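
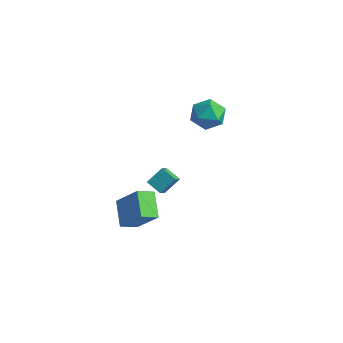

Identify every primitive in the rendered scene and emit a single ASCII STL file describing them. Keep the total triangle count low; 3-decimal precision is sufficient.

solid 
facet normal -0.914 -0.071 0.399
outer loop
vertex -1.039 0.191 1.2
vertex -1.319 0.806 0.668
vertex -1.319 -0.615 0.414
endloop
endfacet
facet normal 0.325 -0.716 0.618
outer loop
vertex -0.441 -0.546 0.032
vertex -1.039 0.191 1.2
vertex -1.319 -0.615 0.414
endloop
endfacet
facet normal -0.914 -0.071 0.399
outer loop
vertex -1.319 -0.615 0.414
vertex -1.319 0.806 0.668
vertex -1.599 0.0 -0.117
endloop
endfacet
facet normal -0.240 -0.695 -0.678
outer loop
vertex -1.599 0.0 -0.117
vertex -0.441 -0.546 0.032
vertex -1.319 -0.615 0.414
endloop
endfacet
facet normal 0.240 0.695 0.677
outer loop
vertex -1.039 0.191 1.2
vertex -0.441 0.875 0.286
vertex -1.319 0.806 0.668
endloop
endfacet
facet normal 0.326 -0.715 0.618
outer loop
vertex -0.161 0.26 0.817
vertex -1.039 0.191 1.2
vertex -0.441 -0.546 0.032
endloop
endfacet
facet normal 0.241 0.695 0.678
outer loop
vertex -0.161 0.26 0.817
vertex -0.441 0.875 0.286
vertex -1.039 0.191 1.2
endloop
endfacet
facet normal -0.325 0.715 -0.618
outer loop
vertex -1.319 0.806 0.668
vertex -0.441 0.875 0.286
vertex -1.599 0.0 -0.117
endloop
endfacet
facet normal -0.241 -0.695 -0.677
outer loop
vertex -0.721 0.069 -0.5
vertex -0.441 -0.546 0.032
vertex -1.599 0.0 -0.117
endloop
endfacet
facet normal -0.326 0.716 -0.618
outer loop
vertex -1.599 0.0 -0.117
vertex -0.441 0.875 0.286
vertex -0.721 0.069 -0.5
endloop
endfacet
facet normal 0.914 0.071 -0.399
outer loop
vertex -0.721 0.069 -0.5
vertex -0.161 0.26 0.817
vertex -0.441 -0.546 0.032
endloop
endfacet
facet normal 0.914 0.072 -0.399
outer loop
vertex -0.441 0.875 0.286
vertex -0.161 0.26 0.817
vertex -0.721 0.069 -0.5
endloop
endfacet
facet normal -0.682 0.491 0.541
outer loop
vertex 0.72 -3.231 2.526
vertex 1.025 -2.367 2.126
vertex -0.576 -3.441 1.084
endloop
endfacet
facet normal -0.305 -0.864 0.400
outer loop
vertex 0.495 -4.213 0.234
vertex 0.72 -3.231 2.526
vertex -0.576 -3.441 1.084
endloop
endfacet
facet normal -0.682 0.492 0.541
outer loop
vertex -0.576 -3.441 1.084
vertex 1.025 -2.367 2.126
vertex -0.27 -2.577 0.684
endloop
endfacet
facet normal -0.664 -0.107 -0.740
outer loop
vertex -0.27 -2.577 0.684
vertex 0.495 -4.213 0.234
vertex -0.576 -3.441 1.084
endloop
endfacet
facet normal 0.665 0.108 0.739
outer loop
vertex 0.72 -3.231 2.526
vertex 2.096 -3.139 1.276
vertex 1.025 -2.367 2.126
endloop
endfacet
facet normal -0.305 -0.864 0.400
outer loop
vertex 1.79 -4.003 1.676
vertex 0.72 -3.231 2.526
vertex 0.495 -4.213 0.234
endloop
endfacet
facet normal 0.665 0.107 0.739
outer loop
vertex 1.79 -4.003 1.676
vertex 2.096 -3.139 1.276
vertex 0.72 -3.231 2.526
endloop
endfacet
facet normal 0.305 0.864 -0.400
outer loop
vertex 1.025 -2.367 2.126
vertex 2.096 -3.139 1.276
vertex -0.27 -2.577 0.684
endloop
endfacet
facet normal -0.665 -0.108 -0.739
outer loop
vertex 0.8 -3.349 -0.166
vertex 0.495 -4.213 0.234
vertex -0.27 -2.577 0.684
endloop
endfacet
facet normal 0.305 0.864 -0.400
outer loop
vertex -0.27 -2.577 0.684
vertex 2.096 -3.139 1.276
vertex 0.8 -3.349 -0.166
endloop
endfacet
facet normal 0.682 -0.491 -0.541
outer loop
vertex 0.8 -3.349 -0.166
vertex 1.79 -4.003 1.676
vertex 0.495 -4.213 0.234
endloop
endfacet
facet normal 0.682 -0.492 -0.541
outer loop
vertex 2.096 -3.139 1.276
vertex 1.79 -4.003 1.676
vertex 0.8 -3.349 -0.166
endloop
endfacet
facet normal -0.660 0.749 0.067
outer loop
vertex -0.987 4.182 3.547
vertex -1.747 3.5 3.688
vertex -1.237 3.877 4.5
endloop
endfacet
facet normal -0.018 0.954 0.301
outer loop
vertex -0.987 4.182 3.547
vertex -1.237 3.877 4.5
vertex -0.247 3.979 4.235
endloop
endfacet
facet normal 0.450 0.863 -0.230
outer loop
vertex -0.987 4.182 3.547
vertex -0.247 3.979 4.235
vertex -0.144 3.665 3.259
endloop
endfacet
facet normal 0.097 0.600 -0.794
outer loop
vertex -0.987 4.182 3.547
vertex -0.144 3.665 3.259
vertex -1.071 3.368 2.921
endloop
endfacet
facet normal -0.589 0.530 -0.610
outer loop
vertex -0.987 4.182 3.547
vertex -1.071 3.368 2.921
vertex -1.747 3.5 3.688
endloop
endfacet
facet normal 0.170 0.521 0.836
outer loop
vertex -0.247 3.979 4.235
vertex -1.237 3.877 4.5
vertex -0.549 3.172 4.799
endloop
endfacet
facet normal -0.869 0.189 0.458
outer loop
vertex -1.237 3.877 4.5
vertex -1.747 3.5 3.688
vertex -1.476 2.875 4.461
endloop
endfacet
facet normal -0.754 -0.163 -0.636
outer loop
vertex -1.747 3.5 3.688
vertex -1.071 3.368 2.921
vertex -1.373 2.561 3.485
endloop
endfacet
facet normal 0.356 -0.049 -0.933
outer loop
vertex -1.071 3.368 2.921
vertex -0.144 3.665 3.259
vertex -0.383 2.663 3.22
endloop
endfacet
facet normal 0.927 0.374 -0.023
outer loop
vertex -0.144 3.665 3.259
vertex -0.247 3.979 4.235
vertex 0.127 3.04 4.032
endloop
endfacet
facet normal -0.097 -0.600 0.794
outer loop
vertex -0.633 2.358 4.173
vertex -0.549 3.172 4.799
vertex -1.476 2.875 4.461
endloop
endfacet
facet normal -0.450 -0.863 0.230
outer loop
vertex -0.633 2.358 4.173
vertex -1.476 2.875 4.461
vertex -1.373 2.561 3.485
endloop
endfacet
facet normal 0.018 -0.954 -0.301
outer loop
vertex -0.633 2.358 4.173
vertex -1.373 2.561 3.485
vertex -0.383 2.663 3.22
endloop
endfacet
facet normal 0.660 -0.749 -0.067
outer loop
vertex -0.633 2.358 4.173
vertex -0.383 2.663 3.22
vertex 0.127 3.04 4.032
endloop
endfacet
facet normal 0.589 -0.530 0.610
outer loop
vertex -0.633 2.358 4.173
vertex 0.127 3.04 4.032
vertex -0.549 3.172 4.799
endloop
endfacet
facet normal -0.356 0.049 0.933
outer loop
vertex -1.476 2.875 4.461
vertex -0.549 3.172 4.799
vertex -1.237 3.877 4.5
endloop
endfacet
facet normal -0.927 -0.374 0.023
outer loop
vertex -1.373 2.561 3.485
vertex -1.476 2.875 4.461
vertex -1.747 3.5 3.688
endloop
endfacet
facet normal -0.170 -0.521 -0.836
outer loop
vertex -0.383 2.663 3.22
vertex -1.373 2.561 3.485
vertex -1.071 3.368 2.921
endloop
endfacet
facet normal 0.869 -0.189 -0.458
outer loop
vertex 0.127 3.04 4.032
vertex -0.383 2.663 3.22
vertex -0.144 3.665 3.259
endloop
endfacet
facet normal 0.754 0.163 0.636
outer loop
vertex -0.549 3.172 4.799
vertex 0.127 3.04 4.032
vertex -0.247 3.979 4.235
endloop
endfacet

endsolid


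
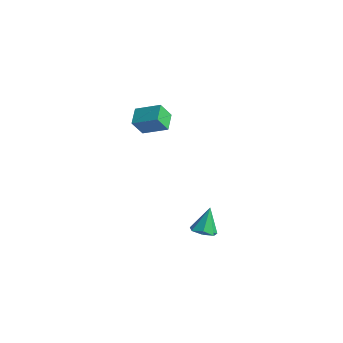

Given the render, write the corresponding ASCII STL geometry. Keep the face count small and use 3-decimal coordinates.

solid 
facet normal -0.320 -0.384 0.866
outer loop
vertex -2.592 3.512 -1.733
vertex -3.031 4.31 -1.541
vertex -3.709 3.046 -2.353
endloop
endfacet
facet normal 0.472 -0.857 -0.206
outer loop
vertex -3.389 3.43 -3.219
vertex -2.592 3.512 -1.733
vertex -3.709 3.046 -2.353
endloop
endfacet
facet normal -0.320 -0.385 0.866
outer loop
vertex -3.709 3.046 -2.353
vertex -3.031 4.31 -1.541
vertex -4.148 3.843 -2.161
endloop
endfacet
facet normal -0.822 -0.343 -0.456
outer loop
vertex -4.148 3.843 -2.161
vertex -3.389 3.43 -3.219
vertex -3.709 3.046 -2.353
endloop
endfacet
facet normal 0.822 0.342 0.455
outer loop
vertex -2.592 3.512 -1.733
vertex -2.711 4.694 -2.407
vertex -3.031 4.31 -1.541
endloop
endfacet
facet normal 0.473 -0.857 -0.206
outer loop
vertex -2.272 3.897 -2.599
vertex -2.592 3.512 -1.733
vertex -3.389 3.43 -3.219
endloop
endfacet
facet normal 0.821 0.343 0.456
outer loop
vertex -2.272 3.897 -2.599
vertex -2.711 4.694 -2.407
vertex -2.592 3.512 -1.733
endloop
endfacet
facet normal -0.472 0.857 0.205
outer loop
vertex -3.031 4.31 -1.541
vertex -2.711 4.694 -2.407
vertex -4.148 3.843 -2.161
endloop
endfacet
facet normal -0.822 -0.342 -0.456
outer loop
vertex -3.828 4.228 -3.027
vertex -3.389 3.43 -3.219
vertex -4.148 3.843 -2.161
endloop
endfacet
facet normal -0.472 0.857 0.207
outer loop
vertex -4.148 3.843 -2.161
vertex -2.711 4.694 -2.407
vertex -3.828 4.228 -3.027
endloop
endfacet
facet normal 0.320 0.384 -0.866
outer loop
vertex -3.828 4.228 -3.027
vertex -2.272 3.897 -2.599
vertex -3.389 3.43 -3.219
endloop
endfacet
facet normal 0.320 0.385 -0.866
outer loop
vertex -2.711 4.694 -2.407
vertex -2.272 3.897 -2.599
vertex -3.828 4.228 -3.027
endloop
endfacet
facet normal 0.137 -0.556 -0.820
outer loop
vertex 3.125 0.43 -3.853
vertex 2.655 0.063 -3.683
vertex 2.638 0.574 -4.032
endloop
endfacet
facet normal 0.313 0.945 -0.091
outer loop
vertex 3.125 0.43 -3.853
vertex 2.638 0.574 -4.032
vertex 2.485 0.757 -2.657
endloop
endfacet
facet normal 0.137 -0.556 -0.820
outer loop
vertex 2.638 0.574 -4.032
vertex 2.655 0.063 -3.683
vertex 2.165 0.333 -3.948
endloop
endfacet
facet normal -0.471 0.866 -0.168
outer loop
vertex 2.638 0.574 -4.032
vertex 2.165 0.333 -3.948
vertex 2.485 0.757 -2.657
endloop
endfacet
facet normal 0.137 -0.556 -0.820
outer loop
vertex 2.165 0.333 -3.948
vertex 2.655 0.063 -3.683
vertex 2.061 -0.111 -3.664
endloop
endfacet
facet normal -0.943 0.306 0.133
outer loop
vertex 2.165 0.333 -3.948
vertex 2.061 -0.111 -3.664
vertex 2.485 0.757 -2.657
endloop
endfacet
facet normal 0.137 -0.556 -0.820
outer loop
vertex 2.061 -0.111 -3.664
vertex 2.655 0.063 -3.683
vertex 2.404 -0.425 -3.394
endloop
endfacet
facet normal -0.748 -0.314 0.585
outer loop
vertex 2.061 -0.111 -3.664
vertex 2.404 -0.425 -3.394
vertex 2.485 0.757 -2.657
endloop
endfacet
facet normal 0.137 -0.556 -0.820
outer loop
vertex 2.404 -0.425 -3.394
vertex 2.655 0.063 -3.683
vertex 2.937 -0.372 -3.341
endloop
endfacet
facet normal -0.032 -0.527 0.849
outer loop
vertex 2.404 -0.425 -3.394
vertex 2.937 -0.372 -3.341
vertex 2.485 0.757 -2.657
endloop
endfacet
facet normal 0.136 -0.556 -0.820
outer loop
vertex 2.937 -0.372 -3.341
vertex 2.655 0.063 -3.683
vertex 3.258 0.009 -3.546
endloop
endfacet
facet normal 0.667 -0.172 0.725
outer loop
vertex 2.937 -0.372 -3.341
vertex 3.258 0.009 -3.546
vertex 2.485 0.757 -2.657
endloop
endfacet
facet normal 0.137 -0.555 -0.820
outer loop
vertex 3.258 0.009 -3.546
vertex 2.655 0.063 -3.683
vertex 3.125 0.43 -3.853
endloop
endfacet
facet normal 0.820 0.483 0.307
outer loop
vertex 3.258 0.009 -3.546
vertex 3.125 0.43 -3.853
vertex 2.485 0.757 -2.657
endloop
endfacet

endsolid


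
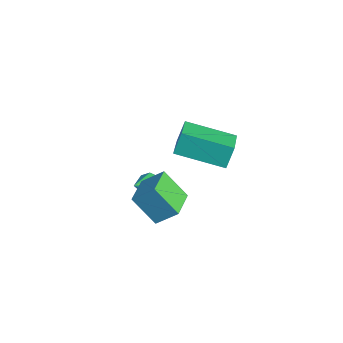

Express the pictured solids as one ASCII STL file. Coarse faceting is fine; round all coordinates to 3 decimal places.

solid 
facet normal -0.543 -0.800 0.254
outer loop
vertex 3.828 2.194 3.661
vertex 2.48 2.925 3.08
vertex 4.01 1.764 2.698
endloop
endfacet
facet normal 0.822 -0.446 0.354
outer loop
vertex 5.2 3.515 2.14
vertex 3.828 2.194 3.661
vertex 4.01 1.764 2.698
endloop
endfacet
facet normal -0.543 -0.800 0.256
outer loop
vertex 4.01 1.764 2.698
vertex 2.48 2.925 3.08
vertex 2.661 2.494 2.118
endloop
endfacet
facet normal 0.169 -0.402 -0.900
outer loop
vertex 2.661 2.494 2.118
vertex 5.2 3.515 2.14
vertex 4.01 1.764 2.698
endloop
endfacet
facet normal -0.170 0.402 0.900
outer loop
vertex 3.828 2.194 3.661
vertex 3.67 4.676 2.522
vertex 2.48 2.925 3.08
endloop
endfacet
facet normal 0.822 -0.446 0.354
outer loop
vertex 5.019 3.946 3.102
vertex 3.828 2.194 3.661
vertex 5.2 3.515 2.14
endloop
endfacet
facet normal -0.169 0.402 0.900
outer loop
vertex 5.019 3.946 3.102
vertex 3.67 4.676 2.522
vertex 3.828 2.194 3.661
endloop
endfacet
facet normal -0.822 0.446 -0.354
outer loop
vertex 2.48 2.925 3.08
vertex 3.67 4.676 2.522
vertex 2.661 2.494 2.118
endloop
endfacet
facet normal 0.170 -0.402 -0.900
outer loop
vertex 3.852 4.246 1.559
vertex 5.2 3.515 2.14
vertex 2.661 2.494 2.118
endloop
endfacet
facet normal -0.822 0.446 -0.354
outer loop
vertex 2.661 2.494 2.118
vertex 3.67 4.676 2.522
vertex 3.852 4.246 1.559
endloop
endfacet
facet normal 0.544 0.799 -0.256
outer loop
vertex 3.852 4.246 1.559
vertex 5.019 3.946 3.102
vertex 5.2 3.515 2.14
endloop
endfacet
facet normal 0.543 0.800 -0.255
outer loop
vertex 3.67 4.676 2.522
vertex 5.019 3.946 3.102
vertex 3.852 4.246 1.559
endloop
endfacet
facet normal -0.787 0.602 -0.137
outer loop
vertex 1.711 1.318 -0.939
vertex 2.19 2.122 -0.156
vertex 2.478 2.045 -2.154
endloop
endfacet
facet normal -0.393 -0.659 -0.642
outer loop
vertex 3.69 1.118 -1.944
vertex 1.711 1.318 -0.939
vertex 2.478 2.045 -2.154
endloop
endfacet
facet normal -0.787 0.602 -0.137
outer loop
vertex 2.478 2.045 -2.154
vertex 2.19 2.122 -0.156
vertex 2.957 2.849 -1.371
endloop
endfacet
facet normal 0.476 0.451 -0.755
outer loop
vertex 2.957 2.849 -1.371
vertex 3.69 1.118 -1.944
vertex 2.478 2.045 -2.154
endloop
endfacet
facet normal -0.476 -0.451 0.755
outer loop
vertex 1.711 1.318 -0.939
vertex 3.402 1.195 0.054
vertex 2.19 2.122 -0.156
endloop
endfacet
facet normal -0.393 -0.659 -0.642
outer loop
vertex 2.923 0.391 -0.729
vertex 1.711 1.318 -0.939
vertex 3.69 1.118 -1.944
endloop
endfacet
facet normal -0.476 -0.451 0.755
outer loop
vertex 2.923 0.391 -0.729
vertex 3.402 1.195 0.054
vertex 1.711 1.318 -0.939
endloop
endfacet
facet normal 0.393 0.659 0.642
outer loop
vertex 2.19 2.122 -0.156
vertex 3.402 1.195 0.054
vertex 2.957 2.849 -1.371
endloop
endfacet
facet normal 0.476 0.451 -0.755
outer loop
vertex 4.169 1.922 -1.161
vertex 3.69 1.118 -1.944
vertex 2.957 2.849 -1.371
endloop
endfacet
facet normal 0.393 0.659 0.642
outer loop
vertex 2.957 2.849 -1.371
vertex 3.402 1.195 0.054
vertex 4.169 1.922 -1.161
endloop
endfacet
facet normal 0.787 -0.602 0.137
outer loop
vertex 4.169 1.922 -1.161
vertex 2.923 0.391 -0.729
vertex 3.69 1.118 -1.944
endloop
endfacet
facet normal 0.787 -0.602 0.137
outer loop
vertex 3.402 1.195 0.054
vertex 2.923 0.391 -0.729
vertex 4.169 1.922 -1.161
endloop
endfacet
facet normal -0.482 0.656 -0.581
outer loop
vertex 0.639 2.645 -2.605
vertex 0.256 2.245 -2.739
vertex 0.301 2.64 -2.33
endloop
endfacet
facet normal 0.543 0.497 0.677
outer loop
vertex 0.639 2.645 -2.605
vertex 0.301 2.64 -2.33
vertex 0.984 1.255 -1.861
endloop
endfacet
facet normal -0.482 0.656 -0.581
outer loop
vertex 0.301 2.64 -2.33
vertex 0.256 2.245 -2.739
vertex -0.064 2.403 -2.295
endloop
endfacet
facet normal -0.090 0.279 0.956
outer loop
vertex 0.301 2.64 -2.33
vertex -0.064 2.403 -2.295
vertex 0.984 1.255 -1.861
endloop
endfacet
facet normal -0.483 0.655 -0.581
outer loop
vertex -0.064 2.403 -2.295
vertex 0.256 2.245 -2.739
vertex -0.241 2.074 -2.519
endloop
endfacet
facet normal -0.574 -0.227 0.787
outer loop
vertex -0.064 2.403 -2.295
vertex -0.241 2.074 -2.519
vertex 0.984 1.255 -1.861
endloop
endfacet
facet normal -0.483 0.656 -0.580
outer loop
vertex -0.241 2.074 -2.519
vertex 0.256 2.245 -2.739
vertex -0.127 1.845 -2.873
endloop
endfacet
facet normal -0.631 -0.728 0.268
outer loop
vertex -0.241 2.074 -2.519
vertex -0.127 1.845 -2.873
vertex 0.984 1.255 -1.861
endloop
endfacet
facet normal -0.481 0.655 -0.583
outer loop
vertex -0.127 1.845 -2.873
vertex 0.256 2.245 -2.739
vertex 0.212 1.85 -3.147
endloop
endfacet
facet normal -0.225 -0.929 -0.295
outer loop
vertex -0.127 1.845 -2.873
vertex 0.212 1.85 -3.147
vertex 0.984 1.255 -1.861
endloop
endfacet
facet normal -0.483 0.655 -0.582
outer loop
vertex 0.212 1.85 -3.147
vertex 0.256 2.245 -2.739
vertex 0.577 2.087 -3.183
endloop
endfacet
facet normal 0.406 -0.712 -0.573
outer loop
vertex 0.212 1.85 -3.147
vertex 0.577 2.087 -3.183
vertex 0.984 1.255 -1.861
endloop
endfacet
facet normal -0.481 0.656 -0.581
outer loop
vertex 0.577 2.087 -3.183
vertex 0.256 2.245 -2.739
vertex 0.754 2.416 -2.958
endloop
endfacet
facet normal 0.892 -0.204 -0.403
outer loop
vertex 0.577 2.087 -3.183
vertex 0.754 2.416 -2.958
vertex 0.984 1.255 -1.861
endloop
endfacet
facet normal -0.481 0.656 -0.582
outer loop
vertex 0.754 2.416 -2.958
vertex 0.256 2.245 -2.739
vertex 0.639 2.645 -2.605
endloop
endfacet
facet normal 0.948 0.297 0.116
outer loop
vertex 0.754 2.416 -2.958
vertex 0.639 2.645 -2.605
vertex 0.984 1.255 -1.861
endloop
endfacet

endsolid


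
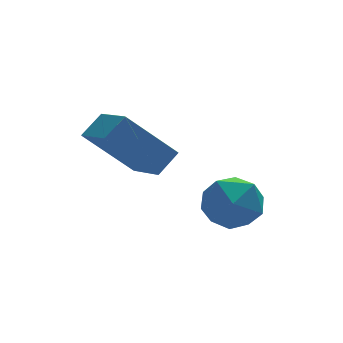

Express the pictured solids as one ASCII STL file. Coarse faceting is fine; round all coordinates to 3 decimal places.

solid 
facet normal -0.884 0.377 -0.277
outer loop
vertex 0.594 0.721 -4.724
vertex 0.146 0.278 -3.895
vertex 0.534 1.241 -3.824
endloop
endfacet
facet normal -0.349 0.801 -0.486
outer loop
vertex 0.594 0.721 -4.724
vertex 0.534 1.241 -3.824
vertex 1.407 1.278 -4.39
endloop
endfacet
facet normal 0.085 0.419 -0.904
outer loop
vertex 0.594 0.721 -4.724
vertex 1.407 1.278 -4.39
vertex 1.558 0.338 -4.811
endloop
endfacet
facet normal -0.182 -0.242 -0.953
outer loop
vertex 0.594 0.721 -4.724
vertex 1.558 0.338 -4.811
vertex 0.778 -0.28 -4.505
endloop
endfacet
facet normal -0.781 -0.267 -0.565
outer loop
vertex 0.594 0.721 -4.724
vertex 0.778 -0.28 -4.505
vertex 0.146 0.278 -3.895
endloop
endfacet
facet normal 0.018 0.995 0.093
outer loop
vertex 1.407 1.278 -4.39
vertex 0.534 1.241 -3.824
vertex 1.462 1.18 -3.355
endloop
endfacet
facet normal -0.847 0.309 0.433
outer loop
vertex 0.534 1.241 -3.824
vertex 0.146 0.278 -3.895
vertex 0.682 0.562 -3.049
endloop
endfacet
facet normal -0.679 -0.733 -0.033
outer loop
vertex 0.146 0.278 -3.895
vertex 0.778 -0.28 -4.505
vertex 0.833 -0.378 -3.47
endloop
endfacet
facet normal 0.289 -0.692 -0.662
outer loop
vertex 0.778 -0.28 -4.505
vertex 1.558 0.338 -4.811
vertex 1.706 -0.341 -4.036
endloop
endfacet
facet normal 0.720 0.377 -0.583
outer loop
vertex 1.558 0.338 -4.811
vertex 1.407 1.278 -4.39
vertex 2.094 0.622 -3.965
endloop
endfacet
facet normal 0.182 0.242 0.953
outer loop
vertex 1.646 0.179 -3.136
vertex 1.462 1.18 -3.355
vertex 0.682 0.562 -3.049
endloop
endfacet
facet normal -0.085 -0.419 0.904
outer loop
vertex 1.646 0.179 -3.136
vertex 0.682 0.562 -3.049
vertex 0.833 -0.378 -3.47
endloop
endfacet
facet normal 0.349 -0.801 0.486
outer loop
vertex 1.646 0.179 -3.136
vertex 0.833 -0.378 -3.47
vertex 1.706 -0.341 -4.036
endloop
endfacet
facet normal 0.884 -0.377 0.277
outer loop
vertex 1.646 0.179 -3.136
vertex 1.706 -0.341 -4.036
vertex 2.094 0.622 -3.965
endloop
endfacet
facet normal 0.781 0.267 0.565
outer loop
vertex 1.646 0.179 -3.136
vertex 2.094 0.622 -3.965
vertex 1.462 1.18 -3.355
endloop
endfacet
facet normal -0.289 0.692 0.662
outer loop
vertex 0.682 0.562 -3.049
vertex 1.462 1.18 -3.355
vertex 0.534 1.241 -3.824
endloop
endfacet
facet normal -0.720 -0.377 0.583
outer loop
vertex 0.833 -0.378 -3.47
vertex 0.682 0.562 -3.049
vertex 0.146 0.278 -3.895
endloop
endfacet
facet normal -0.018 -0.995 -0.093
outer loop
vertex 1.706 -0.341 -4.036
vertex 0.833 -0.378 -3.47
vertex 0.778 -0.28 -4.505
endloop
endfacet
facet normal 0.847 -0.309 -0.433
outer loop
vertex 2.094 0.622 -3.965
vertex 1.706 -0.341 -4.036
vertex 1.558 0.338 -4.811
endloop
endfacet
facet normal 0.679 0.733 0.033
outer loop
vertex 1.462 1.18 -3.355
vertex 2.094 0.622 -3.965
vertex 1.407 1.278 -4.39
endloop
endfacet
facet normal -0.683 0.145 0.716
outer loop
vertex -1.579 1.625 -0.701
vertex -1.84 3.095 -1.248
vertex -2.262 1.287 -1.284
endloop
endfacet
facet normal 0.164 -0.925 0.344
outer loop
vertex -0.84 0.985 -2.772
vertex -1.579 1.625 -0.701
vertex -2.262 1.287 -1.284
endloop
endfacet
facet normal -0.684 0.145 0.715
outer loop
vertex -2.262 1.287 -1.284
vertex -1.84 3.095 -1.248
vertex -2.523 2.756 -1.832
endloop
endfacet
facet normal -0.711 -0.353 -0.608
outer loop
vertex -2.523 2.756 -1.832
vertex -0.84 0.985 -2.772
vertex -2.262 1.287 -1.284
endloop
endfacet
facet normal 0.711 0.353 0.608
outer loop
vertex -1.579 1.625 -0.701
vertex -0.418 2.793 -2.736
vertex -1.84 3.095 -1.248
endloop
endfacet
facet normal 0.164 -0.924 0.344
outer loop
vertex -0.157 1.324 -2.188
vertex -1.579 1.625 -0.701
vertex -0.84 0.985 -2.772
endloop
endfacet
facet normal 0.711 0.353 0.608
outer loop
vertex -0.157 1.324 -2.188
vertex -0.418 2.793 -2.736
vertex -1.579 1.625 -0.701
endloop
endfacet
facet normal -0.164 0.924 -0.345
outer loop
vertex -1.84 3.095 -1.248
vertex -0.418 2.793 -2.736
vertex -2.523 2.756 -1.832
endloop
endfacet
facet normal -0.711 -0.353 -0.608
outer loop
vertex -1.101 2.455 -3.319
vertex -0.84 0.985 -2.772
vertex -2.523 2.756 -1.832
endloop
endfacet
facet normal -0.164 0.925 -0.344
outer loop
vertex -2.523 2.756 -1.832
vertex -0.418 2.793 -2.736
vertex -1.101 2.455 -3.319
endloop
endfacet
facet normal 0.684 -0.145 -0.715
outer loop
vertex -1.101 2.455 -3.319
vertex -0.157 1.324 -2.188
vertex -0.84 0.985 -2.772
endloop
endfacet
facet normal 0.683 -0.146 -0.716
outer loop
vertex -0.418 2.793 -2.736
vertex -0.157 1.324 -2.188
vertex -1.101 2.455 -3.319
endloop
endfacet

endsolid


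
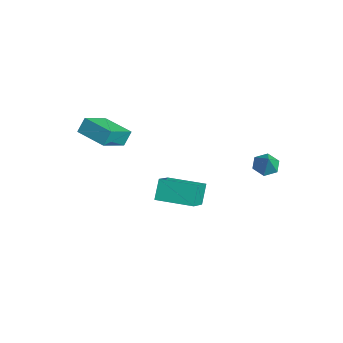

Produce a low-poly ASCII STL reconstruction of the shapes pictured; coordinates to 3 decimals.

solid 
facet normal -0.553 0.152 -0.819
outer loop
vertex 2.536 4.28 1.3
vertex 1.974 3.89 1.607
vertex 2.019 4.631 1.714
endloop
endfacet
facet normal 0.676 0.689 0.261
outer loop
vertex 2.536 4.28 1.3
vertex 2.019 4.631 1.714
vertex 2.626 3.71 2.573
endloop
endfacet
facet normal -0.553 0.152 -0.819
outer loop
vertex 2.019 4.631 1.714
vertex 1.974 3.89 1.607
vertex 1.457 4.241 2.021
endloop
endfacet
facet normal -0.052 0.663 0.747
outer loop
vertex 2.019 4.631 1.714
vertex 1.457 4.241 2.021
vertex 2.626 3.71 2.573
endloop
endfacet
facet normal -0.553 0.153 -0.819
outer loop
vertex 1.457 4.241 2.021
vertex 1.974 3.89 1.607
vertex 1.411 3.5 1.914
endloop
endfacet
facet normal -0.461 -0.099 0.882
outer loop
vertex 1.457 4.241 2.021
vertex 1.411 3.5 1.914
vertex 2.626 3.71 2.573
endloop
endfacet
facet normal -0.553 0.154 -0.819
outer loop
vertex 1.411 3.5 1.914
vertex 1.974 3.89 1.607
vertex 1.928 3.149 1.499
endloop
endfacet
facet normal -0.143 -0.836 0.530
outer loop
vertex 1.411 3.5 1.914
vertex 1.928 3.149 1.499
vertex 2.626 3.71 2.573
endloop
endfacet
facet normal -0.553 0.154 -0.819
outer loop
vertex 1.928 3.149 1.499
vertex 1.974 3.89 1.607
vertex 2.491 3.539 1.192
endloop
endfacet
facet normal 0.585 -0.810 0.043
outer loop
vertex 1.928 3.149 1.499
vertex 2.491 3.539 1.192
vertex 2.626 3.71 2.573
endloop
endfacet
facet normal -0.553 0.153 -0.819
outer loop
vertex 2.491 3.539 1.192
vertex 1.974 3.89 1.607
vertex 2.536 4.28 1.3
endloop
endfacet
facet normal 0.995 -0.047 -0.091
outer loop
vertex 2.491 3.539 1.192
vertex 2.536 4.28 1.3
vertex 2.626 3.71 2.573
endloop
endfacet
facet normal -0.897 -0.432 0.099
outer loop
vertex -4.129 -4.217 2.402
vertex -4.271 -3.725 3.261
vertex -4.943 -2.751 1.426
endloop
endfacet
facet normal 0.142 -0.493 -0.859
outer loop
vertex -3.249 -1.935 1.239
vertex -4.129 -4.217 2.402
vertex -4.943 -2.751 1.426
endloop
endfacet
facet normal -0.897 -0.432 0.099
outer loop
vertex -4.943 -2.751 1.426
vertex -4.271 -3.725 3.261
vertex -5.085 -2.259 2.285
endloop
endfacet
facet normal -0.420 0.756 -0.502
outer loop
vertex -5.085 -2.259 2.285
vertex -3.249 -1.935 1.239
vertex -4.943 -2.751 1.426
endloop
endfacet
facet normal 0.420 -0.756 0.502
outer loop
vertex -4.129 -4.217 2.402
vertex -2.577 -2.909 3.074
vertex -4.271 -3.725 3.261
endloop
endfacet
facet normal 0.142 -0.493 -0.859
outer loop
vertex -2.435 -3.401 2.215
vertex -4.129 -4.217 2.402
vertex -3.249 -1.935 1.239
endloop
endfacet
facet normal 0.420 -0.756 0.502
outer loop
vertex -2.435 -3.401 2.215
vertex -2.577 -2.909 3.074
vertex -4.129 -4.217 2.402
endloop
endfacet
facet normal -0.142 0.493 0.859
outer loop
vertex -4.271 -3.725 3.261
vertex -2.577 -2.909 3.074
vertex -5.085 -2.259 2.285
endloop
endfacet
facet normal -0.420 0.756 -0.502
outer loop
vertex -3.391 -1.443 2.098
vertex -3.249 -1.935 1.239
vertex -5.085 -2.259 2.285
endloop
endfacet
facet normal -0.142 0.493 0.859
outer loop
vertex -5.085 -2.259 2.285
vertex -2.577 -2.909 3.074
vertex -3.391 -1.443 2.098
endloop
endfacet
facet normal 0.897 0.432 -0.099
outer loop
vertex -3.391 -1.443 2.098
vertex -2.435 -3.401 2.215
vertex -3.249 -1.935 1.239
endloop
endfacet
facet normal 0.897 0.432 -0.099
outer loop
vertex -2.577 -2.909 3.074
vertex -2.435 -3.401 2.215
vertex -3.391 -1.443 2.098
endloop
endfacet
facet normal -0.647 -0.762 0.007
outer loop
vertex -1.371 -0.715 -0.532
vertex -2.563 0.287 -1.586
vertex -0.795 -1.214 -1.659
endloop
endfacet
facet normal 0.634 -0.533 0.560
outer loop
vertex 0.603 0.433 -1.674
vertex -1.371 -0.715 -0.532
vertex -0.795 -1.214 -1.659
endloop
endfacet
facet normal -0.647 -0.762 0.007
outer loop
vertex -0.795 -1.214 -1.659
vertex -2.563 0.287 -1.586
vertex -1.987 -0.212 -2.712
endloop
endfacet
facet normal 0.423 -0.367 -0.828
outer loop
vertex -1.987 -0.212 -2.712
vertex 0.603 0.433 -1.674
vertex -0.795 -1.214 -1.659
endloop
endfacet
facet normal -0.424 0.367 0.828
outer loop
vertex -1.371 -0.715 -0.532
vertex -1.165 1.934 -1.601
vertex -2.563 0.287 -1.586
endloop
endfacet
facet normal 0.634 -0.533 0.560
outer loop
vertex 0.027 0.932 -0.548
vertex -1.371 -0.715 -0.532
vertex 0.603 0.433 -1.674
endloop
endfacet
facet normal -0.423 0.367 0.828
outer loop
vertex 0.027 0.932 -0.548
vertex -1.165 1.934 -1.601
vertex -1.371 -0.715 -0.532
endloop
endfacet
facet normal -0.634 0.533 -0.560
outer loop
vertex -2.563 0.287 -1.586
vertex -1.165 1.934 -1.601
vertex -1.987 -0.212 -2.712
endloop
endfacet
facet normal 0.423 -0.367 -0.828
outer loop
vertex -0.589 1.435 -2.728
vertex 0.603 0.433 -1.674
vertex -1.987 -0.212 -2.712
endloop
endfacet
facet normal -0.634 0.533 -0.560
outer loop
vertex -1.987 -0.212 -2.712
vertex -1.165 1.934 -1.601
vertex -0.589 1.435 -2.728
endloop
endfacet
facet normal 0.647 0.762 -0.007
outer loop
vertex -0.589 1.435 -2.728
vertex 0.027 0.932 -0.548
vertex 0.603 0.433 -1.674
endloop
endfacet
facet normal 0.647 0.762 -0.007
outer loop
vertex -1.165 1.934 -1.601
vertex 0.027 0.932 -0.548
vertex -0.589 1.435 -2.728
endloop
endfacet

endsolid


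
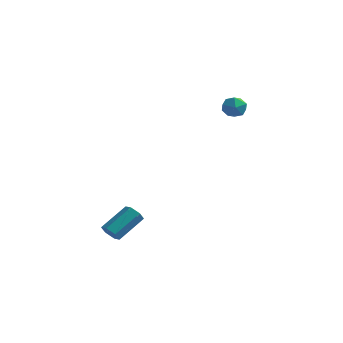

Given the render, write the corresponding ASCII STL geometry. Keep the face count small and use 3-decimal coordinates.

solid 
facet normal -0.329 -0.761 -0.559
outer loop
vertex 0.152 -4.402 -4.471
vertex -0.377 -4.425 -4.129
vertex -0.349 -4.06 -4.642
endloop
endfacet
facet normal 0.510 0.355 -0.783
outer loop
vertex 0.152 -4.402 -4.471
vertex -0.349 -4.06 -4.642
vertex 0.786 -2.932 -3.392
endloop
endfacet
facet normal 0.510 0.355 -0.783
outer loop
vertex 0.786 -2.932 -3.392
vertex -0.349 -4.06 -4.642
vertex 0.285 -2.591 -3.564
endloop
endfacet
facet normal 0.327 0.762 0.559
outer loop
vertex 0.786 -2.932 -3.392
vertex 0.285 -2.591 -3.564
vertex 0.257 -2.955 -3.051
endloop
endfacet
facet normal -0.328 -0.761 -0.559
outer loop
vertex -0.349 -4.06 -4.642
vertex -0.377 -4.425 -4.129
vertex -0.877 -4.083 -4.301
endloop
endfacet
facet normal -0.433 0.647 -0.627
outer loop
vertex -0.349 -4.06 -4.642
vertex -0.877 -4.083 -4.301
vertex 0.285 -2.591 -3.564
endloop
endfacet
facet normal -0.433 0.647 -0.628
outer loop
vertex 0.285 -2.591 -3.564
vertex -0.877 -4.083 -4.301
vertex -0.244 -2.613 -3.222
endloop
endfacet
facet normal 0.329 0.762 0.558
outer loop
vertex 0.285 -2.591 -3.564
vertex -0.244 -2.613 -3.222
vertex 0.257 -2.955 -3.051
endloop
endfacet
facet normal -0.328 -0.761 -0.560
outer loop
vertex -0.877 -4.083 -4.301
vertex -0.377 -4.425 -4.129
vertex -0.906 -4.448 -3.788
endloop
endfacet
facet normal -0.944 0.293 0.155
outer loop
vertex -0.877 -4.083 -4.301
vertex -0.906 -4.448 -3.788
vertex -0.244 -2.613 -3.222
endloop
endfacet
facet normal -0.944 0.292 0.156
outer loop
vertex -0.244 -2.613 -3.222
vertex -0.906 -4.448 -3.788
vertex -0.272 -2.978 -2.709
endloop
endfacet
facet normal 0.329 0.761 0.559
outer loop
vertex -0.244 -2.613 -3.222
vertex -0.272 -2.978 -2.709
vertex 0.257 -2.955 -3.051
endloop
endfacet
facet normal -0.327 -0.762 -0.559
outer loop
vertex -0.906 -4.448 -3.788
vertex -0.377 -4.425 -4.129
vertex -0.405 -4.789 -3.616
endloop
endfacet
facet normal -0.510 -0.355 0.783
outer loop
vertex -0.906 -4.448 -3.788
vertex -0.405 -4.789 -3.616
vertex -0.272 -2.978 -2.709
endloop
endfacet
facet normal -0.510 -0.355 0.784
outer loop
vertex -0.272 -2.978 -2.709
vertex -0.405 -4.789 -3.616
vertex 0.229 -3.32 -2.538
endloop
endfacet
facet normal 0.329 0.761 0.559
outer loop
vertex -0.272 -2.978 -2.709
vertex 0.229 -3.32 -2.538
vertex 0.257 -2.955 -3.051
endloop
endfacet
facet normal -0.329 -0.762 -0.558
outer loop
vertex -0.405 -4.789 -3.616
vertex -0.377 -4.425 -4.129
vertex 0.124 -4.767 -3.958
endloop
endfacet
facet normal 0.433 -0.647 0.628
outer loop
vertex -0.405 -4.789 -3.616
vertex 0.124 -4.767 -3.958
vertex 0.229 -3.32 -2.538
endloop
endfacet
facet normal 0.433 -0.647 0.627
outer loop
vertex 0.229 -3.32 -2.538
vertex 0.124 -4.767 -3.958
vertex 0.757 -3.297 -2.879
endloop
endfacet
facet normal 0.328 0.761 0.559
outer loop
vertex 0.229 -3.32 -2.538
vertex 0.757 -3.297 -2.879
vertex 0.257 -2.955 -3.051
endloop
endfacet
facet normal -0.329 -0.761 -0.559
outer loop
vertex 0.124 -4.767 -3.958
vertex -0.377 -4.425 -4.129
vertex 0.152 -4.402 -4.471
endloop
endfacet
facet normal 0.944 -0.292 -0.156
outer loop
vertex 0.124 -4.767 -3.958
vertex 0.152 -4.402 -4.471
vertex 0.757 -3.297 -2.879
endloop
endfacet
facet normal 0.943 -0.293 -0.155
outer loop
vertex 0.757 -3.297 -2.879
vertex 0.152 -4.402 -4.471
vertex 0.786 -2.932 -3.392
endloop
endfacet
facet normal 0.328 0.761 0.560
outer loop
vertex 0.757 -3.297 -2.879
vertex 0.786 -2.932 -3.392
vertex 0.257 -2.955 -3.051
endloop
endfacet
facet normal -0.263 0.374 0.889
outer loop
vertex 2.928 4.08 3.41
vertex 2.239 3.656 3.385
vertex 2.902 3.332 3.717
endloop
endfacet
facet normal 0.447 0.326 0.833
outer loop
vertex 2.928 4.08 3.41
vertex 2.902 3.332 3.717
vertex 3.542 3.568 3.281
endloop
endfacet
facet normal 0.650 0.712 0.267
outer loop
vertex 2.928 4.08 3.41
vertex 3.542 3.568 3.281
vertex 3.274 4.038 2.679
endloop
endfacet
facet normal 0.066 0.997 -0.026
outer loop
vertex 2.928 4.08 3.41
vertex 3.274 4.038 2.679
vertex 2.469 4.093 2.743
endloop
endfacet
facet normal -0.499 0.789 0.359
outer loop
vertex 2.928 4.08 3.41
vertex 2.469 4.093 2.743
vertex 2.239 3.656 3.385
endloop
endfacet
facet normal 0.612 -0.356 0.706
outer loop
vertex 3.542 3.568 3.281
vertex 2.902 3.332 3.717
vertex 3.231 2.827 3.177
endloop
endfacet
facet normal -0.535 -0.278 0.798
outer loop
vertex 2.902 3.332 3.717
vertex 2.239 3.656 3.385
vertex 2.426 2.882 3.241
endloop
endfacet
facet normal -0.917 0.394 -0.061
outer loop
vertex 2.239 3.656 3.385
vertex 2.469 4.093 2.743
vertex 2.158 3.352 2.639
endloop
endfacet
facet normal -0.005 0.729 -0.685
outer loop
vertex 2.469 4.093 2.743
vertex 3.274 4.038 2.679
vertex 2.798 3.588 2.203
endloop
endfacet
facet normal 0.941 0.266 -0.211
outer loop
vertex 3.274 4.038 2.679
vertex 3.542 3.568 3.281
vertex 3.461 3.264 2.535
endloop
endfacet
facet normal -0.066 -0.997 0.026
outer loop
vertex 2.772 2.84 2.51
vertex 3.231 2.827 3.177
vertex 2.426 2.882 3.241
endloop
endfacet
facet normal -0.650 -0.712 -0.267
outer loop
vertex 2.772 2.84 2.51
vertex 2.426 2.882 3.241
vertex 2.158 3.352 2.639
endloop
endfacet
facet normal -0.447 -0.326 -0.833
outer loop
vertex 2.772 2.84 2.51
vertex 2.158 3.352 2.639
vertex 2.798 3.588 2.203
endloop
endfacet
facet normal 0.263 -0.374 -0.889
outer loop
vertex 2.772 2.84 2.51
vertex 2.798 3.588 2.203
vertex 3.461 3.264 2.535
endloop
endfacet
facet normal 0.499 -0.789 -0.359
outer loop
vertex 2.772 2.84 2.51
vertex 3.461 3.264 2.535
vertex 3.231 2.827 3.177
endloop
endfacet
facet normal 0.005 -0.729 0.685
outer loop
vertex 2.426 2.882 3.241
vertex 3.231 2.827 3.177
vertex 2.902 3.332 3.717
endloop
endfacet
facet normal -0.941 -0.266 0.211
outer loop
vertex 2.158 3.352 2.639
vertex 2.426 2.882 3.241
vertex 2.239 3.656 3.385
endloop
endfacet
facet normal -0.612 0.356 -0.706
outer loop
vertex 2.798 3.588 2.203
vertex 2.158 3.352 2.639
vertex 2.469 4.093 2.743
endloop
endfacet
facet normal 0.535 0.278 -0.798
outer loop
vertex 3.461 3.264 2.535
vertex 2.798 3.588 2.203
vertex 3.274 4.038 2.679
endloop
endfacet
facet normal 0.917 -0.394 0.061
outer loop
vertex 3.231 2.827 3.177
vertex 3.461 3.264 2.535
vertex 3.542 3.568 3.281
endloop
endfacet

endsolid


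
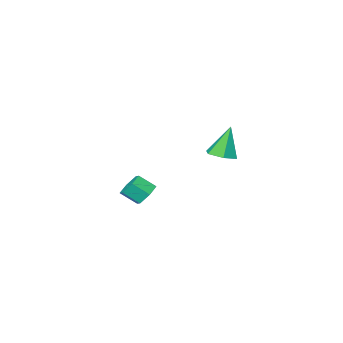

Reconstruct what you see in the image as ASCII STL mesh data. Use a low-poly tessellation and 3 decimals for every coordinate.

solid 
facet normal 0.291 -0.019 -0.957
outer loop
vertex 4.273 3.18 2.13
vertex 3.471 3.242 1.885
vertex 3.927 3.936 2.01
endloop
endfacet
facet normal 0.700 0.413 0.583
outer loop
vertex 4.273 3.18 2.13
vertex 3.927 3.936 2.01
vertex 2.929 3.278 3.675
endloop
endfacet
facet normal 0.291 -0.019 -0.957
outer loop
vertex 3.927 3.936 2.01
vertex 3.471 3.242 1.885
vertex 3.126 3.998 1.765
endloop
endfacet
facet normal -0.034 0.936 0.349
outer loop
vertex 3.927 3.936 2.01
vertex 3.126 3.998 1.765
vertex 2.929 3.278 3.675
endloop
endfacet
facet normal 0.290 -0.020 -0.957
outer loop
vertex 3.126 3.998 1.765
vertex 3.471 3.242 1.885
vertex 2.67 3.304 1.641
endloop
endfacet
facet normal -0.840 0.531 0.114
outer loop
vertex 3.126 3.998 1.765
vertex 2.67 3.304 1.641
vertex 2.929 3.278 3.675
endloop
endfacet
facet normal 0.290 -0.020 -0.957
outer loop
vertex 2.67 3.304 1.641
vertex 3.471 3.242 1.885
vertex 3.015 2.547 1.761
endloop
endfacet
facet normal -0.911 -0.398 0.111
outer loop
vertex 2.67 3.304 1.641
vertex 3.015 2.547 1.761
vertex 2.929 3.278 3.675
endloop
endfacet
facet normal 0.290 -0.019 -0.957
outer loop
vertex 3.015 2.547 1.761
vertex 3.471 3.242 1.885
vertex 3.817 2.486 2.005
endloop
endfacet
facet normal -0.175 -0.922 0.344
outer loop
vertex 3.015 2.547 1.761
vertex 3.817 2.486 2.005
vertex 2.929 3.278 3.675
endloop
endfacet
facet normal 0.291 -0.019 -0.957
outer loop
vertex 3.817 2.486 2.005
vertex 3.471 3.242 1.885
vertex 4.273 3.18 2.13
endloop
endfacet
facet normal 0.629 -0.518 0.580
outer loop
vertex 3.817 2.486 2.005
vertex 4.273 3.18 2.13
vertex 2.929 3.278 3.675
endloop
endfacet
facet normal -0.550 0.564 -0.616
outer loop
vertex 3.619 -3.473 -3.726
vertex 3.248 -3.13 -3.08
vertex 3.932 -2.796 -3.385
endloop
endfacet
facet normal 0.743 -0.006 -0.670
outer loop
vertex 3.619 -3.473 -3.726
vertex 3.932 -2.796 -3.385
vertex 4.263 -4.133 -3.006
endloop
endfacet
facet normal 0.743 -0.006 -0.670
outer loop
vertex 4.263 -4.133 -3.006
vertex 3.932 -2.796 -3.385
vertex 4.576 -3.456 -2.665
endloop
endfacet
facet normal 0.550 -0.564 0.616
outer loop
vertex 4.263 -4.133 -3.006
vertex 4.576 -3.456 -2.665
vertex 3.892 -3.79 -2.36
endloop
endfacet
facet normal -0.550 0.564 -0.616
outer loop
vertex 3.932 -2.796 -3.385
vertex 3.248 -3.13 -3.08
vertex 3.561 -2.453 -2.739
endloop
endfacet
facet normal 0.702 0.712 0.025
outer loop
vertex 3.932 -2.796 -3.385
vertex 3.561 -2.453 -2.739
vertex 4.576 -3.456 -2.665
endloop
endfacet
facet normal 0.702 0.712 0.025
outer loop
vertex 4.576 -3.456 -2.665
vertex 3.561 -2.453 -2.739
vertex 4.205 -3.113 -2.019
endloop
endfacet
facet normal 0.550 -0.564 0.616
outer loop
vertex 4.576 -3.456 -2.665
vertex 4.205 -3.113 -2.019
vertex 3.892 -3.79 -2.36
endloop
endfacet
facet normal -0.550 0.564 -0.616
outer loop
vertex 3.561 -2.453 -2.739
vertex 3.248 -3.13 -3.08
vertex 2.877 -2.787 -2.434
endloop
endfacet
facet normal -0.041 0.718 0.695
outer loop
vertex 3.561 -2.453 -2.739
vertex 2.877 -2.787 -2.434
vertex 4.205 -3.113 -2.019
endloop
endfacet
facet normal -0.041 0.718 0.695
outer loop
vertex 4.205 -3.113 -2.019
vertex 2.877 -2.787 -2.434
vertex 3.521 -3.447 -1.714
endloop
endfacet
facet normal 0.550 -0.564 0.616
outer loop
vertex 4.205 -3.113 -2.019
vertex 3.521 -3.447 -1.714
vertex 3.892 -3.79 -2.36
endloop
endfacet
facet normal -0.550 0.564 -0.616
outer loop
vertex 2.877 -2.787 -2.434
vertex 3.248 -3.13 -3.08
vertex 2.564 -3.464 -2.775
endloop
endfacet
facet normal -0.743 0.006 0.670
outer loop
vertex 2.877 -2.787 -2.434
vertex 2.564 -3.464 -2.775
vertex 3.521 -3.447 -1.714
endloop
endfacet
facet normal -0.743 0.006 0.670
outer loop
vertex 3.521 -3.447 -1.714
vertex 2.564 -3.464 -2.775
vertex 3.208 -4.124 -2.055
endloop
endfacet
facet normal 0.550 -0.564 0.616
outer loop
vertex 3.521 -3.447 -1.714
vertex 3.208 -4.124 -2.055
vertex 3.892 -3.79 -2.36
endloop
endfacet
facet normal -0.550 0.564 -0.616
outer loop
vertex 2.564 -3.464 -2.775
vertex 3.248 -3.13 -3.08
vertex 2.935 -3.807 -3.421
endloop
endfacet
facet normal -0.702 -0.712 -0.025
outer loop
vertex 2.564 -3.464 -2.775
vertex 2.935 -3.807 -3.421
vertex 3.208 -4.124 -2.055
endloop
endfacet
facet normal -0.702 -0.712 -0.025
outer loop
vertex 3.208 -4.124 -2.055
vertex 2.935 -3.807 -3.421
vertex 3.579 -4.467 -2.701
endloop
endfacet
facet normal 0.550 -0.564 0.616
outer loop
vertex 3.208 -4.124 -2.055
vertex 3.579 -4.467 -2.701
vertex 3.892 -3.79 -2.36
endloop
endfacet
facet normal -0.550 0.564 -0.616
outer loop
vertex 2.935 -3.807 -3.421
vertex 3.248 -3.13 -3.08
vertex 3.619 -3.473 -3.726
endloop
endfacet
facet normal 0.041 -0.718 -0.695
outer loop
vertex 2.935 -3.807 -3.421
vertex 3.619 -3.473 -3.726
vertex 3.579 -4.467 -2.701
endloop
endfacet
facet normal 0.041 -0.718 -0.695
outer loop
vertex 3.579 -4.467 -2.701
vertex 3.619 -3.473 -3.726
vertex 4.263 -4.133 -3.006
endloop
endfacet
facet normal 0.550 -0.564 0.616
outer loop
vertex 3.579 -4.467 -2.701
vertex 4.263 -4.133 -3.006
vertex 3.892 -3.79 -2.36
endloop
endfacet

endsolid


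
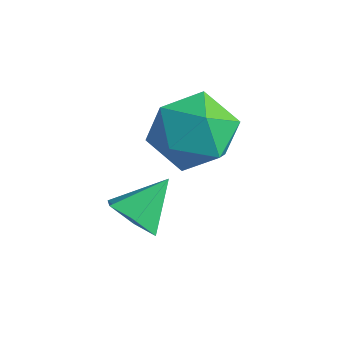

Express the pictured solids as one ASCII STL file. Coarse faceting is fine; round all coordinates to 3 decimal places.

solid 
facet normal 0.057 0.932 0.358
outer loop
vertex -0.008 -1.475 -2.214
vertex 0.015 -1.909 -1.086
vertex 1.048 -1.74 -1.69
endloop
endfacet
facet normal 0.364 0.887 -0.285
outer loop
vertex -0.008 -1.475 -2.214
vertex 1.048 -1.74 -1.69
vertex 0.857 -2.034 -2.847
endloop
endfacet
facet normal -0.126 0.652 -0.748
outer loop
vertex -0.008 -1.475 -2.214
vertex 0.857 -2.034 -2.847
vertex -0.295 -2.384 -2.958
endloop
endfacet
facet normal -0.736 0.552 -0.391
outer loop
vertex -0.008 -1.475 -2.214
vertex -0.295 -2.384 -2.958
vertex -0.815 -2.307 -1.87
endloop
endfacet
facet normal -0.623 0.725 0.292
outer loop
vertex -0.008 -1.475 -2.214
vertex -0.815 -2.307 -1.87
vertex 0.015 -1.909 -1.086
endloop
endfacet
facet normal 0.883 0.399 -0.247
outer loop
vertex 0.857 -2.034 -2.847
vertex 1.048 -1.74 -1.69
vertex 1.415 -2.813 -2.11
endloop
endfacet
facet normal 0.386 0.472 0.792
outer loop
vertex 1.048 -1.74 -1.69
vertex 0.015 -1.909 -1.086
vertex 0.895 -2.736 -1.022
endloop
endfacet
facet normal -0.714 0.138 0.686
outer loop
vertex 0.015 -1.909 -1.086
vertex -0.815 -2.307 -1.87
vertex -0.257 -3.086 -1.133
endloop
endfacet
facet normal -0.897 -0.143 -0.419
outer loop
vertex -0.815 -2.307 -1.87
vertex -0.295 -2.384 -2.958
vertex -0.448 -3.38 -2.29
endloop
endfacet
facet normal 0.090 0.019 -0.996
outer loop
vertex -0.295 -2.384 -2.958
vertex 0.857 -2.034 -2.847
vertex 0.585 -3.211 -2.894
endloop
endfacet
facet normal 0.736 -0.552 0.391
outer loop
vertex 0.608 -3.645 -1.766
vertex 1.415 -2.813 -2.11
vertex 0.895 -2.736 -1.022
endloop
endfacet
facet normal 0.126 -0.652 0.748
outer loop
vertex 0.608 -3.645 -1.766
vertex 0.895 -2.736 -1.022
vertex -0.257 -3.086 -1.133
endloop
endfacet
facet normal -0.364 -0.887 0.285
outer loop
vertex 0.608 -3.645 -1.766
vertex -0.257 -3.086 -1.133
vertex -0.448 -3.38 -2.29
endloop
endfacet
facet normal -0.057 -0.932 -0.358
outer loop
vertex 0.608 -3.645 -1.766
vertex -0.448 -3.38 -2.29
vertex 0.585 -3.211 -2.894
endloop
endfacet
facet normal 0.623 -0.725 -0.292
outer loop
vertex 0.608 -3.645 -1.766
vertex 0.585 -3.211 -2.894
vertex 1.415 -2.813 -2.11
endloop
endfacet
facet normal 0.897 0.143 0.419
outer loop
vertex 0.895 -2.736 -1.022
vertex 1.415 -2.813 -2.11
vertex 1.048 -1.74 -1.69
endloop
endfacet
facet normal -0.090 -0.019 0.996
outer loop
vertex -0.257 -3.086 -1.133
vertex 0.895 -2.736 -1.022
vertex 0.015 -1.909 -1.086
endloop
endfacet
facet normal -0.883 -0.399 0.247
outer loop
vertex -0.448 -3.38 -2.29
vertex -0.257 -3.086 -1.133
vertex -0.815 -2.307 -1.87
endloop
endfacet
facet normal -0.386 -0.472 -0.792
outer loop
vertex 0.585 -3.211 -2.894
vertex -0.448 -3.38 -2.29
vertex -0.295 -2.384 -2.958
endloop
endfacet
facet normal 0.714 -0.138 -0.686
outer loop
vertex 1.415 -2.813 -2.11
vertex 0.585 -3.211 -2.894
vertex 0.857 -2.034 -2.847
endloop
endfacet
facet normal -0.102 -0.777 -0.621
outer loop
vertex 0.273 -3.858 -4.964
vertex 0.009 -4.308 -4.358
vertex -0.509 -3.887 -4.799
endloop
endfacet
facet normal -0.119 0.907 -0.405
outer loop
vertex 0.273 -3.858 -4.964
vertex -0.509 -3.887 -4.799
vertex 0.151 -3.212 -3.482
endloop
endfacet
facet normal -0.101 -0.776 -0.622
outer loop
vertex -0.509 -3.887 -4.799
vertex 0.009 -4.308 -4.358
vertex -0.774 -4.338 -4.193
endloop
endfacet
facet normal -0.798 0.596 0.094
outer loop
vertex -0.509 -3.887 -4.799
vertex -0.774 -4.338 -4.193
vertex 0.151 -3.212 -3.482
endloop
endfacet
facet normal -0.101 -0.777 -0.621
outer loop
vertex -0.774 -4.338 -4.193
vertex 0.009 -4.308 -4.358
vertex -0.256 -4.758 -3.752
endloop
endfacet
facet normal -0.633 0.032 0.774
outer loop
vertex -0.774 -4.338 -4.193
vertex -0.256 -4.758 -3.752
vertex 0.151 -3.212 -3.482
endloop
endfacet
facet normal -0.100 -0.777 -0.621
outer loop
vertex -0.256 -4.758 -3.752
vertex 0.009 -4.308 -4.358
vertex 0.527 -4.728 -3.916
endloop
endfacet
facet normal 0.208 -0.221 0.953
outer loop
vertex -0.256 -4.758 -3.752
vertex 0.527 -4.728 -3.916
vertex 0.151 -3.212 -3.482
endloop
endfacet
facet normal -0.101 -0.778 -0.620
outer loop
vertex 0.527 -4.728 -3.916
vertex 0.009 -4.308 -4.358
vertex 0.791 -4.278 -4.523
endloop
endfacet
facet normal 0.887 0.090 0.453
outer loop
vertex 0.527 -4.728 -3.916
vertex 0.791 -4.278 -4.523
vertex 0.151 -3.212 -3.482
endloop
endfacet
facet normal -0.101 -0.777 -0.621
outer loop
vertex 0.791 -4.278 -4.523
vertex 0.009 -4.308 -4.358
vertex 0.273 -3.858 -4.964
endloop
endfacet
facet normal 0.722 0.654 -0.226
outer loop
vertex 0.791 -4.278 -4.523
vertex 0.273 -3.858 -4.964
vertex 0.151 -3.212 -3.482
endloop
endfacet

endsolid


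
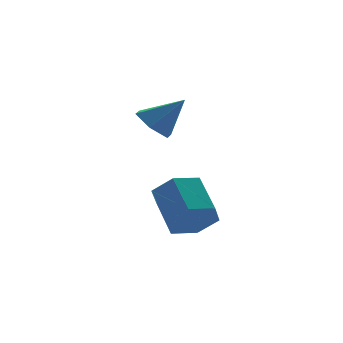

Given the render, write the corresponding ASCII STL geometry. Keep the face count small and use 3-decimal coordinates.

solid 
facet normal -0.605 0.326 -0.726
outer loop
vertex -0.2 2.639 -1.295
vertex -0.627 2.069 -1.195
vertex -0.744 2.676 -0.825
endloop
endfacet
facet normal 0.490 0.706 0.512
outer loop
vertex -0.2 2.639 -1.295
vertex -0.744 2.676 -0.825
vertex 0.147 1.651 -0.265
endloop
endfacet
facet normal -0.605 0.326 -0.726
outer loop
vertex -0.744 2.676 -0.825
vertex -0.627 2.069 -1.195
vertex -1.172 2.106 -0.724
endloop
endfacet
facet normal -0.210 0.322 0.923
outer loop
vertex -0.744 2.676 -0.825
vertex -1.172 2.106 -0.724
vertex 0.147 1.651 -0.265
endloop
endfacet
facet normal -0.605 0.326 -0.726
outer loop
vertex -1.172 2.106 -0.724
vertex -0.627 2.069 -1.195
vertex -1.055 1.499 -1.094
endloop
endfacet
facet normal -0.436 -0.528 0.729
outer loop
vertex -1.172 2.106 -0.724
vertex -1.055 1.499 -1.094
vertex 0.147 1.651 -0.265
endloop
endfacet
facet normal -0.605 0.326 -0.726
outer loop
vertex -1.055 1.499 -1.094
vertex -0.627 2.069 -1.195
vertex -0.511 1.462 -1.564
endloop
endfacet
facet normal 0.040 -0.991 0.124
outer loop
vertex -1.055 1.499 -1.094
vertex -0.511 1.462 -1.564
vertex 0.147 1.651 -0.265
endloop
endfacet
facet normal -0.605 0.326 -0.726
outer loop
vertex -0.511 1.462 -1.564
vertex -0.627 2.069 -1.195
vertex -0.083 2.032 -1.665
endloop
endfacet
facet normal 0.741 -0.607 -0.287
outer loop
vertex -0.511 1.462 -1.564
vertex -0.083 2.032 -1.665
vertex 0.147 1.651 -0.265
endloop
endfacet
facet normal -0.605 0.326 -0.726
outer loop
vertex -0.083 2.032 -1.665
vertex -0.627 2.069 -1.195
vertex -0.2 2.639 -1.295
endloop
endfacet
facet normal 0.966 0.243 -0.093
outer loop
vertex -0.083 2.032 -1.665
vertex -0.2 2.639 -1.295
vertex 0.147 1.651 -0.265
endloop
endfacet
facet normal -0.123 -0.834 -0.539
outer loop
vertex -0.145 0.402 -4.932
vertex -0.496 0.037 -4.287
vertex -0.957 0.452 -4.824
endloop
endfacet
facet normal -0.077 0.549 -0.832
outer loop
vertex -0.145 0.402 -4.932
vertex -0.957 0.452 -4.824
vertex 0.027 1.569 -4.178
endloop
endfacet
facet normal -0.078 0.550 -0.831
outer loop
vertex 0.027 1.569 -4.178
vertex -0.957 0.452 -4.824
vertex -0.785 1.618 -4.069
endloop
endfacet
facet normal 0.123 0.833 0.539
outer loop
vertex 0.027 1.569 -4.178
vertex -0.785 1.618 -4.069
vertex -0.324 1.203 -3.533
endloop
endfacet
facet normal -0.122 -0.833 -0.539
outer loop
vertex -0.957 0.452 -4.824
vertex -0.496 0.037 -4.287
vertex -1.307 0.086 -4.179
endloop
endfacet
facet normal -0.896 0.327 -0.301
outer loop
vertex -0.957 0.452 -4.824
vertex -1.307 0.086 -4.179
vertex -0.785 1.618 -4.069
endloop
endfacet
facet normal -0.896 0.327 -0.301
outer loop
vertex -0.785 1.618 -4.069
vertex -1.307 0.086 -4.179
vertex -1.135 1.253 -3.424
endloop
endfacet
facet normal 0.124 0.833 0.539
outer loop
vertex -0.785 1.618 -4.069
vertex -1.135 1.253 -3.424
vertex -0.324 1.203 -3.533
endloop
endfacet
facet normal -0.122 -0.833 -0.539
outer loop
vertex -1.307 0.086 -4.179
vertex -0.496 0.037 -4.287
vertex -0.847 -0.329 -3.642
endloop
endfacet
facet normal -0.819 -0.222 0.530
outer loop
vertex -1.307 0.086 -4.179
vertex -0.847 -0.329 -3.642
vertex -1.135 1.253 -3.424
endloop
endfacet
facet normal -0.818 -0.222 0.530
outer loop
vertex -1.135 1.253 -3.424
vertex -0.847 -0.329 -3.642
vertex -0.675 0.838 -2.888
endloop
endfacet
facet normal 0.124 0.833 0.539
outer loop
vertex -1.135 1.253 -3.424
vertex -0.675 0.838 -2.888
vertex -0.324 1.203 -3.533
endloop
endfacet
facet normal -0.123 -0.833 -0.539
outer loop
vertex -0.847 -0.329 -3.642
vertex -0.496 0.037 -4.287
vertex -0.035 -0.378 -3.751
endloop
endfacet
facet normal 0.079 -0.549 0.832
outer loop
vertex -0.847 -0.329 -3.642
vertex -0.035 -0.378 -3.751
vertex -0.675 0.838 -2.888
endloop
endfacet
facet normal 0.077 -0.550 0.832
outer loop
vertex -0.675 0.838 -2.888
vertex -0.035 -0.378 -3.751
vertex 0.137 0.788 -2.996
endloop
endfacet
facet normal 0.123 0.834 0.539
outer loop
vertex -0.675 0.838 -2.888
vertex 0.137 0.788 -2.996
vertex -0.324 1.203 -3.533
endloop
endfacet
facet normal -0.124 -0.833 -0.539
outer loop
vertex -0.035 -0.378 -3.751
vertex -0.496 0.037 -4.287
vertex 0.315 -0.013 -4.396
endloop
endfacet
facet normal 0.896 -0.327 0.301
outer loop
vertex -0.035 -0.378 -3.751
vertex 0.315 -0.013 -4.396
vertex 0.137 0.788 -2.996
endloop
endfacet
facet normal 0.896 -0.327 0.301
outer loop
vertex 0.137 0.788 -2.996
vertex 0.315 -0.013 -4.396
vertex 0.487 1.154 -3.641
endloop
endfacet
facet normal 0.122 0.833 0.539
outer loop
vertex 0.137 0.788 -2.996
vertex 0.487 1.154 -3.641
vertex -0.324 1.203 -3.533
endloop
endfacet
facet normal -0.124 -0.833 -0.539
outer loop
vertex 0.315 -0.013 -4.396
vertex -0.496 0.037 -4.287
vertex -0.145 0.402 -4.932
endloop
endfacet
facet normal 0.818 0.222 -0.530
outer loop
vertex 0.315 -0.013 -4.396
vertex -0.145 0.402 -4.932
vertex 0.487 1.154 -3.641
endloop
endfacet
facet normal 0.819 0.222 -0.530
outer loop
vertex 0.487 1.154 -3.641
vertex -0.145 0.402 -4.932
vertex 0.027 1.569 -4.178
endloop
endfacet
facet normal 0.122 0.833 0.539
outer loop
vertex 0.487 1.154 -3.641
vertex 0.027 1.569 -4.178
vertex -0.324 1.203 -3.533
endloop
endfacet

endsolid


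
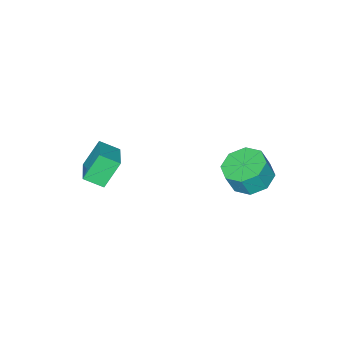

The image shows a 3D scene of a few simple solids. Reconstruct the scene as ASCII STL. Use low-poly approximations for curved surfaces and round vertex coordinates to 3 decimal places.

solid 
facet normal -0.340 0.153 -0.928
outer loop
vertex -1.677 2.167 -2.685
vertex -2.518 1.504 -2.486
vertex -2.337 2.573 -2.376
endloop
endfacet
facet normal 0.508 0.860 -0.045
outer loop
vertex -1.677 2.167 -2.685
vertex -2.337 2.573 -2.376
vertex -1.261 1.98 -1.554
endloop
endfacet
facet normal 0.508 0.860 -0.045
outer loop
vertex -1.261 1.98 -1.554
vertex -2.337 2.573 -2.376
vertex -1.921 2.386 -1.244
endloop
endfacet
facet normal 0.341 -0.153 0.927
outer loop
vertex -1.261 1.98 -1.554
vertex -1.921 2.386 -1.244
vertex -2.102 1.316 -1.354
endloop
endfacet
facet normal -0.342 0.153 -0.927
outer loop
vertex -2.337 2.573 -2.376
vertex -2.518 1.504 -2.486
vertex -3.103 2.352 -2.13
endloop
endfacet
facet normal -0.201 0.952 0.231
outer loop
vertex -2.337 2.573 -2.376
vertex -3.103 2.352 -2.13
vertex -1.921 2.386 -1.244
endloop
endfacet
facet normal -0.201 0.952 0.231
outer loop
vertex -1.921 2.386 -1.244
vertex -3.103 2.352 -2.13
vertex -2.687 2.165 -0.999
endloop
endfacet
facet normal 0.341 -0.153 0.928
outer loop
vertex -1.921 2.386 -1.244
vertex -2.687 2.165 -0.999
vertex -2.102 1.316 -1.354
endloop
endfacet
facet normal -0.341 0.154 -0.927
outer loop
vertex -3.103 2.352 -2.13
vertex -2.518 1.504 -2.486
vertex -3.527 1.634 -2.093
endloop
endfacet
facet normal -0.791 0.486 0.371
outer loop
vertex -3.103 2.352 -2.13
vertex -3.527 1.634 -2.093
vertex -2.687 2.165 -0.999
endloop
endfacet
facet normal -0.791 0.486 0.371
outer loop
vertex -2.687 2.165 -0.999
vertex -3.527 1.634 -2.093
vertex -3.111 1.447 -0.962
endloop
endfacet
facet normal 0.341 -0.153 0.928
outer loop
vertex -2.687 2.165 -0.999
vertex -3.111 1.447 -0.962
vertex -2.102 1.316 -1.354
endloop
endfacet
facet normal -0.341 0.153 -0.927
outer loop
vertex -3.527 1.634 -2.093
vertex -2.518 1.504 -2.486
vertex -3.359 0.84 -2.286
endloop
endfacet
facet normal -0.918 -0.266 0.294
outer loop
vertex -3.527 1.634 -2.093
vertex -3.359 0.84 -2.286
vertex -3.111 1.447 -0.962
endloop
endfacet
facet normal -0.918 -0.266 0.294
outer loop
vertex -3.111 1.447 -0.962
vertex -3.359 0.84 -2.286
vertex -2.943 0.653 -1.155
endloop
endfacet
facet normal 0.340 -0.153 0.928
outer loop
vertex -3.111 1.447 -0.962
vertex -2.943 0.653 -1.155
vertex -2.102 1.316 -1.354
endloop
endfacet
facet normal -0.341 0.153 -0.927
outer loop
vertex -3.359 0.84 -2.286
vertex -2.518 1.504 -2.486
vertex -2.699 0.434 -2.596
endloop
endfacet
facet normal -0.508 -0.860 0.045
outer loop
vertex -3.359 0.84 -2.286
vertex -2.699 0.434 -2.596
vertex -2.943 0.653 -1.155
endloop
endfacet
facet normal -0.508 -0.860 0.045
outer loop
vertex -2.943 0.653 -1.155
vertex -2.699 0.434 -2.596
vertex -2.283 0.247 -1.464
endloop
endfacet
facet normal 0.340 -0.153 0.928
outer loop
vertex -2.943 0.653 -1.155
vertex -2.283 0.247 -1.464
vertex -2.102 1.316 -1.354
endloop
endfacet
facet normal -0.341 0.153 -0.928
outer loop
vertex -2.699 0.434 -2.596
vertex -2.518 1.504 -2.486
vertex -1.933 0.655 -2.841
endloop
endfacet
facet normal 0.201 -0.952 -0.231
outer loop
vertex -2.699 0.434 -2.596
vertex -1.933 0.655 -2.841
vertex -2.283 0.247 -1.464
endloop
endfacet
facet normal 0.200 -0.952 -0.231
outer loop
vertex -2.283 0.247 -1.464
vertex -1.933 0.655 -2.841
vertex -1.517 0.468 -1.71
endloop
endfacet
facet normal 0.342 -0.153 0.927
outer loop
vertex -2.283 0.247 -1.464
vertex -1.517 0.468 -1.71
vertex -2.102 1.316 -1.354
endloop
endfacet
facet normal -0.341 0.153 -0.928
outer loop
vertex -1.933 0.655 -2.841
vertex -2.518 1.504 -2.486
vertex -1.509 1.373 -2.878
endloop
endfacet
facet normal 0.791 -0.486 -0.371
outer loop
vertex -1.933 0.655 -2.841
vertex -1.509 1.373 -2.878
vertex -1.517 0.468 -1.71
endloop
endfacet
facet normal 0.791 -0.486 -0.371
outer loop
vertex -1.517 0.468 -1.71
vertex -1.509 1.373 -2.878
vertex -1.093 1.186 -1.747
endloop
endfacet
facet normal 0.341 -0.154 0.927
outer loop
vertex -1.517 0.468 -1.71
vertex -1.093 1.186 -1.747
vertex -2.102 1.316 -1.354
endloop
endfacet
facet normal -0.340 0.153 -0.928
outer loop
vertex -1.509 1.373 -2.878
vertex -2.518 1.504 -2.486
vertex -1.677 2.167 -2.685
endloop
endfacet
facet normal 0.918 0.266 -0.294
outer loop
vertex -1.509 1.373 -2.878
vertex -1.677 2.167 -2.685
vertex -1.093 1.186 -1.747
endloop
endfacet
facet normal 0.918 0.266 -0.294
outer loop
vertex -1.093 1.186 -1.747
vertex -1.677 2.167 -2.685
vertex -1.261 1.98 -1.554
endloop
endfacet
facet normal 0.341 -0.153 0.927
outer loop
vertex -1.093 1.186 -1.747
vertex -1.261 1.98 -1.554
vertex -2.102 1.316 -1.354
endloop
endfacet
facet normal -0.558 0.115 0.822
outer loop
vertex 2.018 -3.651 -0.209
vertex 3.067 -2.503 0.343
vertex 1.453 -2.9 -0.698
endloop
endfacet
facet normal -0.635 -0.696 -0.335
outer loop
vertex 2.313 -3.077 -1.963
vertex 2.018 -3.651 -0.209
vertex 1.453 -2.9 -0.698
endloop
endfacet
facet normal -0.558 0.114 0.822
outer loop
vertex 1.453 -2.9 -0.698
vertex 3.067 -2.503 0.343
vertex 2.501 -1.752 -0.146
endloop
endfacet
facet normal -0.533 0.709 -0.462
outer loop
vertex 2.501 -1.752 -0.146
vertex 2.313 -3.077 -1.963
vertex 1.453 -2.9 -0.698
endloop
endfacet
facet normal 0.533 -0.709 0.462
outer loop
vertex 2.018 -3.651 -0.209
vertex 3.927 -2.68 -0.922
vertex 3.067 -2.503 0.343
endloop
endfacet
facet normal -0.635 -0.696 -0.335
outer loop
vertex 2.879 -3.828 -1.474
vertex 2.018 -3.651 -0.209
vertex 2.313 -3.077 -1.963
endloop
endfacet
facet normal 0.533 -0.709 0.462
outer loop
vertex 2.879 -3.828 -1.474
vertex 3.927 -2.68 -0.922
vertex 2.018 -3.651 -0.209
endloop
endfacet
facet normal 0.635 0.696 0.334
outer loop
vertex 3.067 -2.503 0.343
vertex 3.927 -2.68 -0.922
vertex 2.501 -1.752 -0.146
endloop
endfacet
facet normal -0.533 0.709 -0.462
outer loop
vertex 3.362 -1.929 -1.411
vertex 2.313 -3.077 -1.963
vertex 2.501 -1.752 -0.146
endloop
endfacet
facet normal 0.635 0.696 0.335
outer loop
vertex 2.501 -1.752 -0.146
vertex 3.927 -2.68 -0.922
vertex 3.362 -1.929 -1.411
endloop
endfacet
facet normal 0.558 -0.115 -0.822
outer loop
vertex 3.362 -1.929 -1.411
vertex 2.879 -3.828 -1.474
vertex 2.313 -3.077 -1.963
endloop
endfacet
facet normal 0.558 -0.115 -0.822
outer loop
vertex 3.927 -2.68 -0.922
vertex 2.879 -3.828 -1.474
vertex 3.362 -1.929 -1.411
endloop
endfacet

endsolid


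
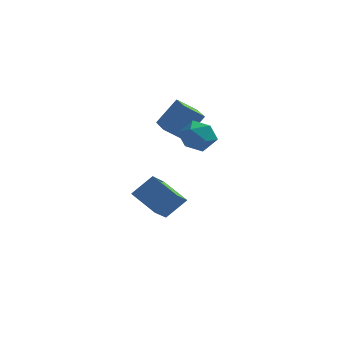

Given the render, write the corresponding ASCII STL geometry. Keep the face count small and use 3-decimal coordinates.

solid 
facet normal -0.619 -0.379 -0.688
outer loop
vertex -2.045 1.829 -2.587
vertex -1.808 3.524 -3.734
vertex -0.476 0.973 -3.529
endloop
endfacet
facet normal -0.115 -0.823 0.557
outer loop
vertex 0.608 1.636 -2.326
vertex -2.045 1.829 -2.587
vertex -0.476 0.973 -3.529
endloop
endfacet
facet normal -0.620 -0.379 -0.687
outer loop
vertex -0.476 0.973 -3.529
vertex -1.808 3.524 -3.734
vertex -0.239 2.667 -4.676
endloop
endfacet
facet normal 0.777 -0.424 -0.466
outer loop
vertex -0.239 2.667 -4.676
vertex 0.608 1.636 -2.326
vertex -0.476 0.973 -3.529
endloop
endfacet
facet normal -0.777 0.424 0.466
outer loop
vertex -2.045 1.829 -2.587
vertex -0.724 4.187 -2.531
vertex -1.808 3.524 -3.734
endloop
endfacet
facet normal -0.115 -0.822 0.557
outer loop
vertex -0.961 2.493 -1.384
vertex -2.045 1.829 -2.587
vertex 0.608 1.636 -2.326
endloop
endfacet
facet normal -0.777 0.424 0.466
outer loop
vertex -0.961 2.493 -1.384
vertex -0.724 4.187 -2.531
vertex -2.045 1.829 -2.587
endloop
endfacet
facet normal 0.115 0.823 -0.557
outer loop
vertex -1.808 3.524 -3.734
vertex -0.724 4.187 -2.531
vertex -0.239 2.667 -4.676
endloop
endfacet
facet normal 0.777 -0.424 -0.466
outer loop
vertex 0.845 3.331 -3.473
vertex 0.608 1.636 -2.326
vertex -0.239 2.667 -4.676
endloop
endfacet
facet normal 0.114 0.823 -0.557
outer loop
vertex -0.239 2.667 -4.676
vertex -0.724 4.187 -2.531
vertex 0.845 3.331 -3.473
endloop
endfacet
facet normal 0.620 0.379 0.688
outer loop
vertex 0.845 3.331 -3.473
vertex -0.961 2.493 -1.384
vertex 0.608 1.636 -2.326
endloop
endfacet
facet normal 0.619 0.379 0.688
outer loop
vertex -0.724 4.187 -2.531
vertex -0.961 2.493 -1.384
vertex 0.845 3.331 -3.473
endloop
endfacet
facet normal -0.500 -0.343 -0.796
outer loop
vertex 0.058 0.844 3.019
vertex -0.813 2.778 2.733
vertex 1.144 1.209 2.18
endloop
endfacet
facet normal 0.407 -0.903 0.134
outer loop
vertex 2.153 1.902 3.787
vertex 0.058 0.844 3.019
vertex 1.144 1.209 2.18
endloop
endfacet
facet normal -0.500 -0.343 -0.796
outer loop
vertex 1.144 1.209 2.18
vertex -0.813 2.778 2.733
vertex 0.273 3.143 1.894
endloop
endfacet
facet normal 0.765 0.257 -0.591
outer loop
vertex 0.273 3.143 1.894
vertex 2.153 1.902 3.787
vertex 1.144 1.209 2.18
endloop
endfacet
facet normal -0.765 -0.257 0.591
outer loop
vertex 0.058 0.844 3.019
vertex 0.196 3.471 4.34
vertex -0.813 2.778 2.733
endloop
endfacet
facet normal 0.407 -0.903 0.134
outer loop
vertex 1.067 1.537 4.626
vertex 0.058 0.844 3.019
vertex 2.153 1.902 3.787
endloop
endfacet
facet normal -0.765 -0.257 0.591
outer loop
vertex 1.067 1.537 4.626
vertex 0.196 3.471 4.34
vertex 0.058 0.844 3.019
endloop
endfacet
facet normal -0.407 0.903 -0.134
outer loop
vertex -0.813 2.778 2.733
vertex 0.196 3.471 4.34
vertex 0.273 3.143 1.894
endloop
endfacet
facet normal 0.765 0.257 -0.591
outer loop
vertex 1.282 3.836 3.501
vertex 2.153 1.902 3.787
vertex 0.273 3.143 1.894
endloop
endfacet
facet normal -0.407 0.903 -0.134
outer loop
vertex 0.273 3.143 1.894
vertex 0.196 3.471 4.34
vertex 1.282 3.836 3.501
endloop
endfacet
facet normal 0.500 0.343 0.796
outer loop
vertex 1.282 3.836 3.501
vertex 1.067 1.537 4.626
vertex 2.153 1.902 3.787
endloop
endfacet
facet normal 0.500 0.343 0.796
outer loop
vertex 0.196 3.471 4.34
vertex 1.067 1.537 4.626
vertex 1.282 3.836 3.501
endloop
endfacet
facet normal 0.041 -0.171 0.984
outer loop
vertex 1.893 -0.072 4.227
vertex 2.031 -1.213 4.023
vertex 2.965 -0.517 4.105
endloop
endfacet
facet normal 0.293 0.479 0.828
outer loop
vertex 1.893 -0.072 4.227
vertex 2.965 -0.517 4.105
vertex 2.697 0.505 3.609
endloop
endfacet
facet normal -0.223 0.840 0.494
outer loop
vertex 1.893 -0.072 4.227
vertex 2.697 0.505 3.609
vertex 1.599 0.441 3.221
endloop
endfacet
facet normal -0.794 0.415 0.444
outer loop
vertex 1.893 -0.072 4.227
vertex 1.599 0.441 3.221
vertex 1.187 -0.621 3.477
endloop
endfacet
facet normal -0.631 -0.210 0.747
outer loop
vertex 1.893 -0.072 4.227
vertex 1.187 -0.621 3.477
vertex 2.031 -1.213 4.023
endloop
endfacet
facet normal 0.837 0.400 0.373
outer loop
vertex 2.697 0.505 3.609
vertex 2.965 -0.517 4.105
vertex 3.333 -0.279 3.023
endloop
endfacet
facet normal 0.430 -0.651 0.626
outer loop
vertex 2.965 -0.517 4.105
vertex 2.031 -1.213 4.023
vertex 2.921 -1.341 3.279
endloop
endfacet
facet normal -0.657 -0.714 0.242
outer loop
vertex 2.031 -1.213 4.023
vertex 1.187 -0.621 3.477
vertex 1.823 -1.405 2.891
endloop
endfacet
facet normal -0.922 0.298 -0.248
outer loop
vertex 1.187 -0.621 3.477
vertex 1.599 0.441 3.221
vertex 1.555 -0.383 2.395
endloop
endfacet
facet normal 0.002 0.986 -0.168
outer loop
vertex 1.599 0.441 3.221
vertex 2.697 0.505 3.609
vertex 2.489 0.313 2.477
endloop
endfacet
facet normal 0.794 -0.415 -0.444
outer loop
vertex 2.627 -0.828 2.273
vertex 3.333 -0.279 3.023
vertex 2.921 -1.341 3.279
endloop
endfacet
facet normal 0.223 -0.840 -0.494
outer loop
vertex 2.627 -0.828 2.273
vertex 2.921 -1.341 3.279
vertex 1.823 -1.405 2.891
endloop
endfacet
facet normal -0.293 -0.479 -0.828
outer loop
vertex 2.627 -0.828 2.273
vertex 1.823 -1.405 2.891
vertex 1.555 -0.383 2.395
endloop
endfacet
facet normal -0.041 0.171 -0.984
outer loop
vertex 2.627 -0.828 2.273
vertex 1.555 -0.383 2.395
vertex 2.489 0.313 2.477
endloop
endfacet
facet normal 0.631 0.210 -0.747
outer loop
vertex 2.627 -0.828 2.273
vertex 2.489 0.313 2.477
vertex 3.333 -0.279 3.023
endloop
endfacet
facet normal 0.922 -0.298 0.248
outer loop
vertex 2.921 -1.341 3.279
vertex 3.333 -0.279 3.023
vertex 2.965 -0.517 4.105
endloop
endfacet
facet normal -0.002 -0.986 0.168
outer loop
vertex 1.823 -1.405 2.891
vertex 2.921 -1.341 3.279
vertex 2.031 -1.213 4.023
endloop
endfacet
facet normal -0.837 -0.400 -0.373
outer loop
vertex 1.555 -0.383 2.395
vertex 1.823 -1.405 2.891
vertex 1.187 -0.621 3.477
endloop
endfacet
facet normal -0.430 0.651 -0.626
outer loop
vertex 2.489 0.313 2.477
vertex 1.555 -0.383 2.395
vertex 1.599 0.441 3.221
endloop
endfacet
facet normal 0.657 0.714 -0.242
outer loop
vertex 3.333 -0.279 3.023
vertex 2.489 0.313 2.477
vertex 2.697 0.505 3.609
endloop
endfacet

endsolid


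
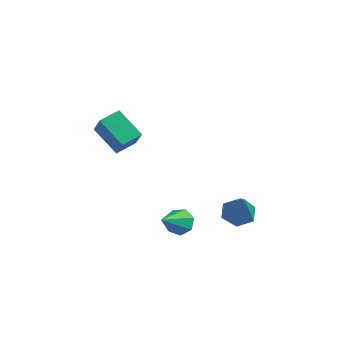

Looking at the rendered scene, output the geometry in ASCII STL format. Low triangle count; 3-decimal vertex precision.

solid 
facet normal -0.032 0.849 -0.528
outer loop
vertex -0.69 -2.076 -2.949
vertex -0.952 -1.775 -2.449
vertex -0.333 -1.842 -2.594
endloop
endfacet
facet normal 0.720 -0.618 -0.317
outer loop
vertex -0.69 -2.076 -2.949
vertex -0.333 -1.842 -2.594
vertex -0.908 -2.965 -1.711
endloop
endfacet
facet normal -0.031 0.850 -0.526
outer loop
vertex -0.333 -1.842 -2.594
vertex -0.952 -1.775 -2.449
vertex -0.442 -1.558 -2.129
endloop
endfacet
facet normal 0.918 -0.203 0.339
outer loop
vertex -0.333 -1.842 -2.594
vertex -0.442 -1.558 -2.129
vertex -0.908 -2.965 -1.711
endloop
endfacet
facet normal -0.032 0.850 -0.526
outer loop
vertex -0.442 -1.558 -2.129
vertex -0.952 -1.775 -2.449
vertex -0.936 -1.438 -1.905
endloop
endfacet
facet normal 0.434 0.121 0.893
outer loop
vertex -0.442 -1.558 -2.129
vertex -0.936 -1.438 -1.905
vertex -0.908 -2.965 -1.711
endloop
endfacet
facet normal -0.033 0.850 -0.526
outer loop
vertex -0.936 -1.438 -1.905
vertex -0.952 -1.775 -2.449
vertex -1.442 -1.572 -2.09
endloop
endfacet
facet normal -0.367 0.111 0.924
outer loop
vertex -0.936 -1.438 -1.905
vertex -1.442 -1.572 -2.09
vertex -0.908 -2.965 -1.711
endloop
endfacet
facet normal -0.033 0.850 -0.526
outer loop
vertex -1.442 -1.572 -2.09
vertex -0.952 -1.775 -2.449
vertex -1.58 -1.859 -2.545
endloop
endfacet
facet normal -0.883 -0.227 0.411
outer loop
vertex -1.442 -1.572 -2.09
vertex -1.58 -1.859 -2.545
vertex -0.908 -2.965 -1.711
endloop
endfacet
facet normal -0.033 0.849 -0.527
outer loop
vertex -1.58 -1.859 -2.545
vertex -0.952 -1.775 -2.449
vertex -1.245 -2.083 -2.927
endloop
endfacet
facet normal -0.725 -0.638 -0.262
outer loop
vertex -1.58 -1.859 -2.545
vertex -1.245 -2.083 -2.927
vertex -0.908 -2.965 -1.711
endloop
endfacet
facet normal -0.032 0.849 -0.528
outer loop
vertex -1.245 -2.083 -2.927
vertex -0.952 -1.775 -2.449
vertex -0.69 -2.076 -2.949
endloop
endfacet
facet normal -0.013 -0.811 -0.585
outer loop
vertex -1.245 -2.083 -2.927
vertex -0.69 -2.076 -2.949
vertex -0.908 -2.965 -1.711
endloop
endfacet
facet normal -0.786 0.033 0.617
outer loop
vertex -3.319 -3.564 3.063
vertex -3.079 -2.715 3.324
vertex -4.025 -3.08 2.138
endloop
endfacet
facet normal -0.260 -0.923 -0.284
outer loop
vertex -2.901 -3.125 1.256
vertex -3.319 -3.564 3.063
vertex -4.025 -3.08 2.138
endloop
endfacet
facet normal -0.786 0.031 0.617
outer loop
vertex -4.025 -3.08 2.138
vertex -3.079 -2.715 3.324
vertex -3.786 -2.231 2.4
endloop
endfacet
facet normal -0.560 0.384 -0.734
outer loop
vertex -3.786 -2.231 2.4
vertex -2.901 -3.125 1.256
vertex -4.025 -3.08 2.138
endloop
endfacet
facet normal 0.560 -0.384 0.734
outer loop
vertex -3.319 -3.564 3.063
vertex -1.955 -2.76 2.442
vertex -3.079 -2.715 3.324
endloop
endfacet
facet normal -0.260 -0.923 -0.284
outer loop
vertex -2.194 -3.609 2.18
vertex -3.319 -3.564 3.063
vertex -2.901 -3.125 1.256
endloop
endfacet
facet normal 0.560 -0.384 0.734
outer loop
vertex -2.194 -3.609 2.18
vertex -1.955 -2.76 2.442
vertex -3.319 -3.564 3.063
endloop
endfacet
facet normal 0.260 0.923 0.284
outer loop
vertex -3.079 -2.715 3.324
vertex -1.955 -2.76 2.442
vertex -3.786 -2.231 2.4
endloop
endfacet
facet normal -0.561 0.384 -0.734
outer loop
vertex -2.661 -2.276 1.517
vertex -2.901 -3.125 1.256
vertex -3.786 -2.231 2.4
endloop
endfacet
facet normal 0.260 0.923 0.284
outer loop
vertex -3.786 -2.231 2.4
vertex -1.955 -2.76 2.442
vertex -2.661 -2.276 1.517
endloop
endfacet
facet normal 0.786 -0.032 -0.618
outer loop
vertex -2.661 -2.276 1.517
vertex -2.194 -3.609 2.18
vertex -2.901 -3.125 1.256
endloop
endfacet
facet normal 0.787 -0.031 -0.617
outer loop
vertex -1.955 -2.76 2.442
vertex -2.194 -3.609 2.18
vertex -2.661 -2.276 1.517
endloop
endfacet
facet normal -0.440 0.424 -0.792
outer loop
vertex 0.522 1.07 -2.464
vertex 0.166 0.457 -2.594
vertex -0.123 0.958 -2.165
endloop
endfacet
facet normal 0.192 0.708 0.679
outer loop
vertex 0.522 1.07 -2.464
vertex -0.123 0.958 -2.165
vertex 0.974 -0.317 -1.146
endloop
endfacet
facet normal -0.440 0.424 -0.792
outer loop
vertex -0.123 0.958 -2.165
vertex 0.166 0.457 -2.594
vertex -0.479 0.345 -2.295
endloop
endfacet
facet normal -0.567 0.158 0.808
outer loop
vertex -0.123 0.958 -2.165
vertex -0.479 0.345 -2.295
vertex 0.974 -0.317 -1.146
endloop
endfacet
facet normal -0.440 0.424 -0.792
outer loop
vertex -0.479 0.345 -2.295
vertex 0.166 0.457 -2.594
vertex -0.189 -0.155 -2.724
endloop
endfacet
facet normal -0.617 -0.687 0.384
outer loop
vertex -0.479 0.345 -2.295
vertex -0.189 -0.155 -2.724
vertex 0.974 -0.317 -1.146
endloop
endfacet
facet normal -0.440 0.424 -0.792
outer loop
vertex -0.189 -0.155 -2.724
vertex 0.166 0.457 -2.594
vertex 0.456 -0.043 -3.023
endloop
endfacet
facet normal 0.092 -0.981 -0.169
outer loop
vertex -0.189 -0.155 -2.724
vertex 0.456 -0.043 -3.023
vertex 0.974 -0.317 -1.146
endloop
endfacet
facet normal -0.442 0.423 -0.791
outer loop
vertex 0.456 -0.043 -3.023
vertex 0.166 0.457 -2.594
vertex 0.811 0.57 -2.894
endloop
endfacet
facet normal 0.852 -0.431 -0.298
outer loop
vertex 0.456 -0.043 -3.023
vertex 0.811 0.57 -2.894
vertex 0.974 -0.317 -1.146
endloop
endfacet
facet normal -0.442 0.424 -0.790
outer loop
vertex 0.811 0.57 -2.894
vertex 0.166 0.457 -2.594
vertex 0.522 1.07 -2.464
endloop
endfacet
facet normal 0.902 0.413 0.126
outer loop
vertex 0.811 0.57 -2.894
vertex 0.522 1.07 -2.464
vertex 0.974 -0.317 -1.146
endloop
endfacet

endsolid
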